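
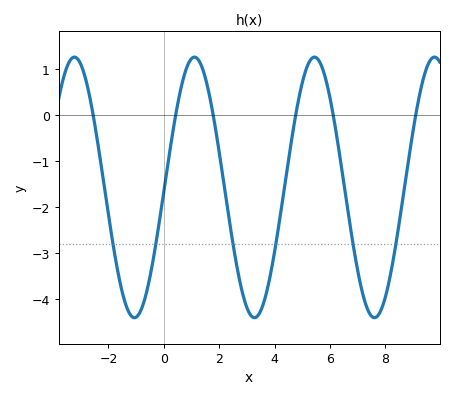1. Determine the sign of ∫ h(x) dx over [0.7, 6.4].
negative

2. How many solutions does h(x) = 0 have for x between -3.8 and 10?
6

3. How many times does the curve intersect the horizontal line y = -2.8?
6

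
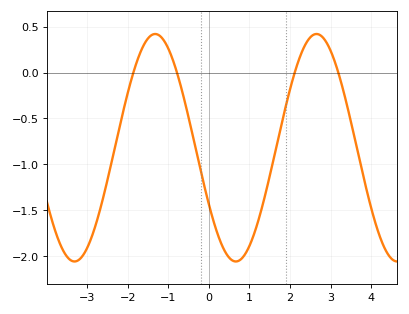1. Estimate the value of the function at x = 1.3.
-1.48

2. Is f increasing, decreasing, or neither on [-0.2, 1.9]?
neither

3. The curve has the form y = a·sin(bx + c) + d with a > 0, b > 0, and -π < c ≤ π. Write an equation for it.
y = 1.24sin(1.58x - 2.62) - 0.82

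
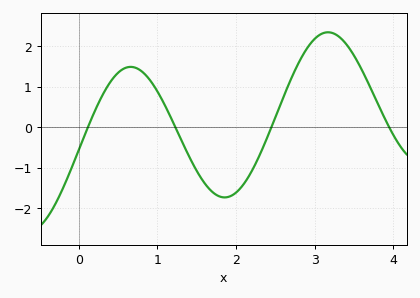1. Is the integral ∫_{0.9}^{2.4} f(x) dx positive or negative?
negative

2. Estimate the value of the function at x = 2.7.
1.19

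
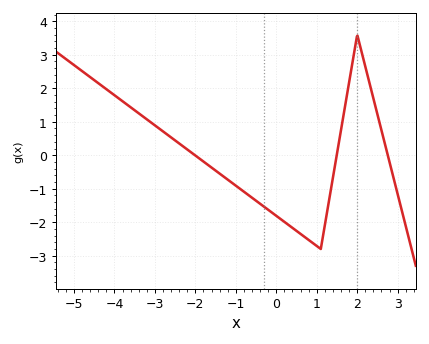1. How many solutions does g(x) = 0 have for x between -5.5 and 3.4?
3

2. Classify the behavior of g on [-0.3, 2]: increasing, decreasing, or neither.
neither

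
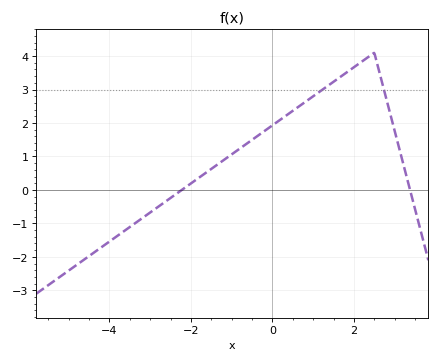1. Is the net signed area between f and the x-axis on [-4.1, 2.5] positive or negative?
positive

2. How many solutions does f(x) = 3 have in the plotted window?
2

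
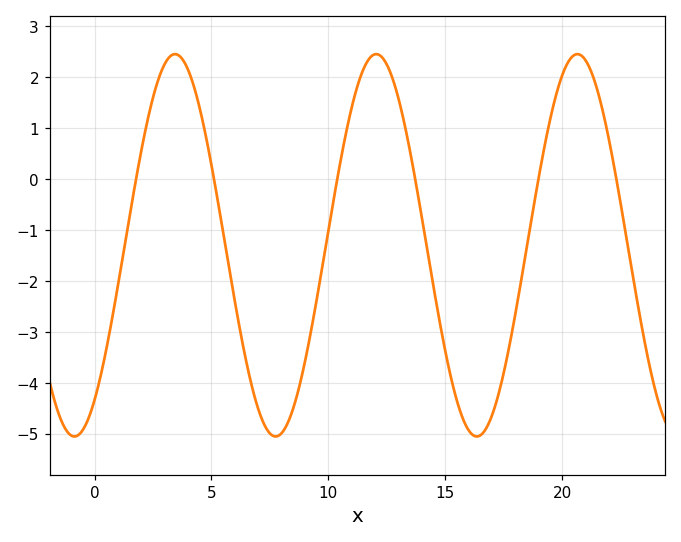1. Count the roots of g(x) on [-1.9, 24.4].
6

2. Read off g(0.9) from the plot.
-2.4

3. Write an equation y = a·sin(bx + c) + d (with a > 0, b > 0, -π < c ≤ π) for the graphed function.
y = 3.75sin(0.73x - 0.94) - 1.3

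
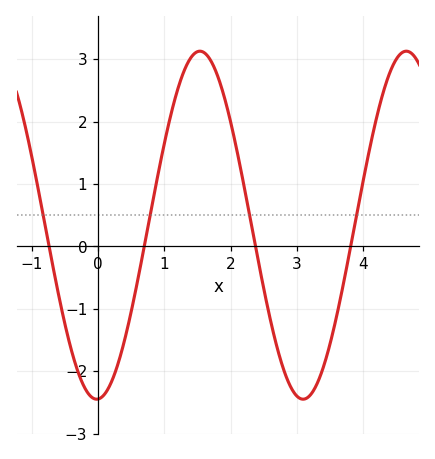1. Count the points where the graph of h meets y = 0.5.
4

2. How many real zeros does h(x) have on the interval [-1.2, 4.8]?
4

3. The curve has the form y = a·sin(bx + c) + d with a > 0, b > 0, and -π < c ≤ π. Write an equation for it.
y = 2.79sin(2x - 1.5) + 0.34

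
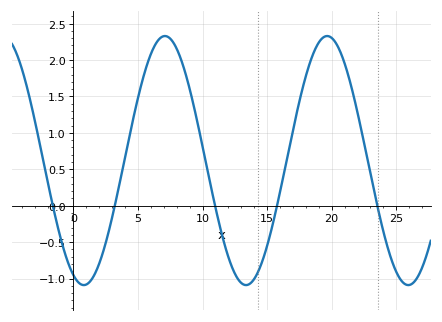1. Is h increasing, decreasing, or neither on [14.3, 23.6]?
neither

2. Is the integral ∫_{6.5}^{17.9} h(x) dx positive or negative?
positive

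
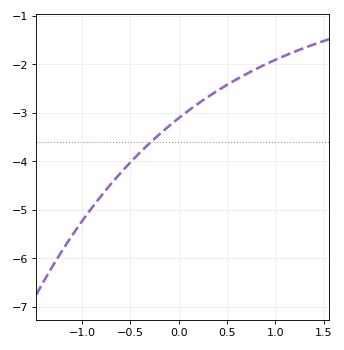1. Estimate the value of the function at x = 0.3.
-2.7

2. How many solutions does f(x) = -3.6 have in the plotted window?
1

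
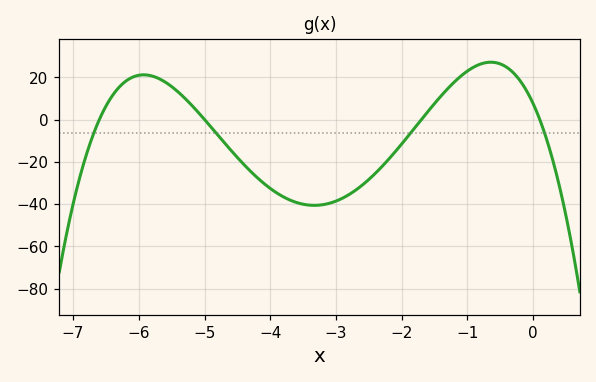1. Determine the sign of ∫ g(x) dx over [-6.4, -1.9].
negative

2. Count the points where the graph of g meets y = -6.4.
4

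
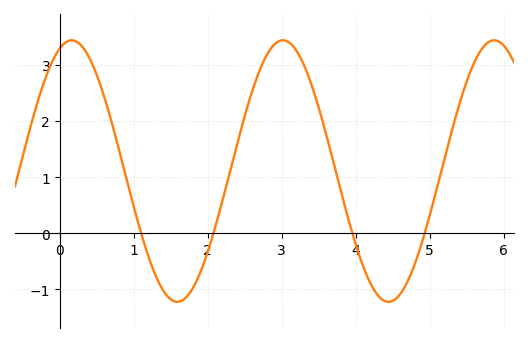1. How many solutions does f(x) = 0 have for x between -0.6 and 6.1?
4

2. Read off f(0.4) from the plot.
3.1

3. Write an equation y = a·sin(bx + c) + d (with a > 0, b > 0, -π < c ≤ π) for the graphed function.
y = 2.33sin(2.2x + 1.2) + 1.11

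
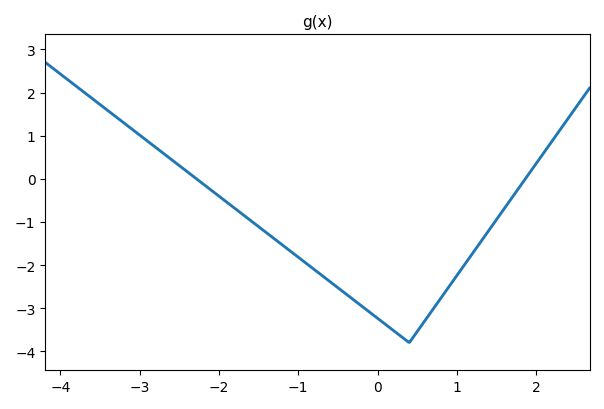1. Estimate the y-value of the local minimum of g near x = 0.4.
-3.8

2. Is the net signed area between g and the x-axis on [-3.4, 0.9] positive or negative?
negative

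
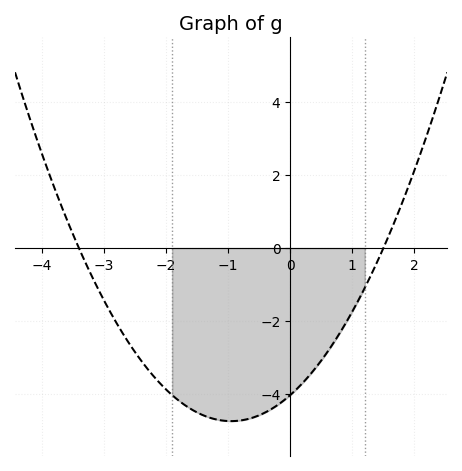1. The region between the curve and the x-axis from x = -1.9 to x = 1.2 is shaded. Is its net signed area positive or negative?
negative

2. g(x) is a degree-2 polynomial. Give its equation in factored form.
y = 0.79(x + 3.4)(x - 1.5)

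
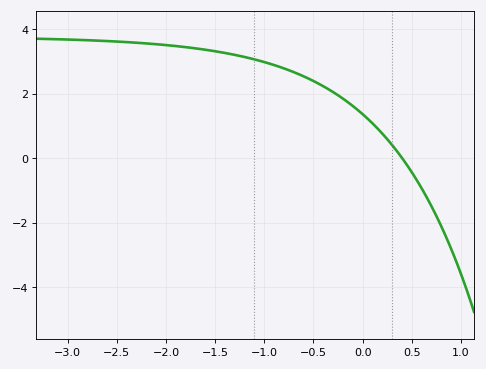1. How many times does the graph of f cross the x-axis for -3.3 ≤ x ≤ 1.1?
1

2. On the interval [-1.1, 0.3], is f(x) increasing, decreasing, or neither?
decreasing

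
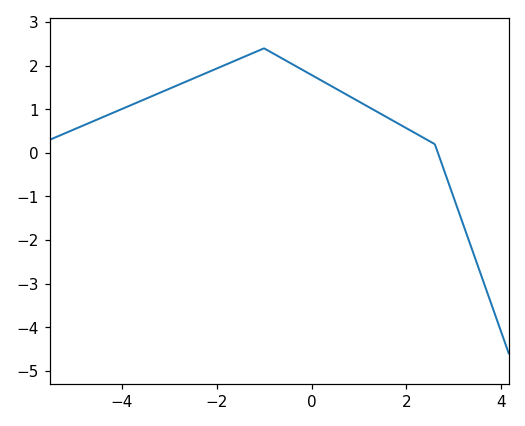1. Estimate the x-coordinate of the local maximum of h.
-1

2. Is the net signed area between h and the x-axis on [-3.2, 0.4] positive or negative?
positive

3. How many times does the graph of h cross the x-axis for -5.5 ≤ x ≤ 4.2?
1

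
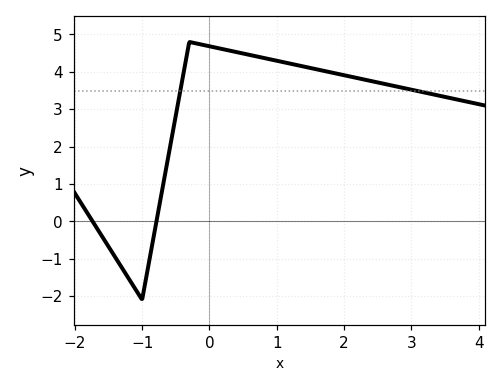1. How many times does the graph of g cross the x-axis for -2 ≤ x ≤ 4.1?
2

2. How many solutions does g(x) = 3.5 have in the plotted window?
2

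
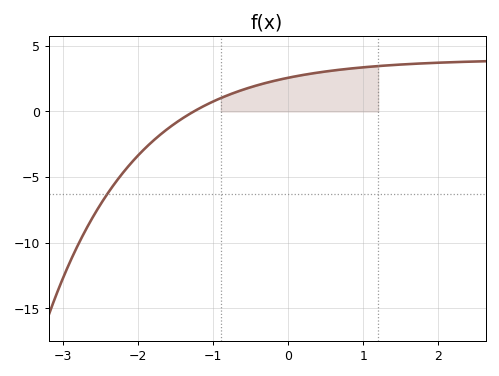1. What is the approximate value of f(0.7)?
3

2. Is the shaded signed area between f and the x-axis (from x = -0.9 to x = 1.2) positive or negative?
positive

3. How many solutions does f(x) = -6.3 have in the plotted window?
1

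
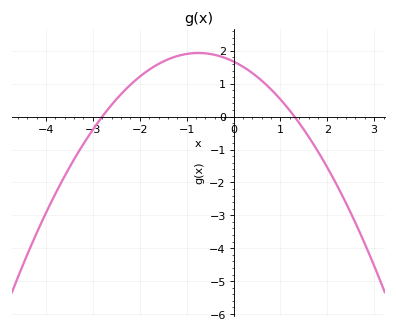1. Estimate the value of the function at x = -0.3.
1.84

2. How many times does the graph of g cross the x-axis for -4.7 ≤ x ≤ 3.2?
2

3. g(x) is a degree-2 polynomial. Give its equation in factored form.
y = -0.46(x + 2.8)(x - 1.3)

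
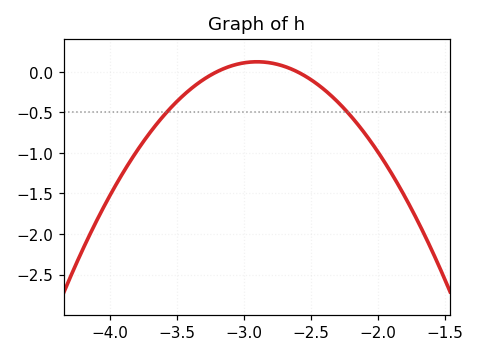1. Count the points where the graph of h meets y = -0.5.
2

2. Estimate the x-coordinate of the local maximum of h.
-2.9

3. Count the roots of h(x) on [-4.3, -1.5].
2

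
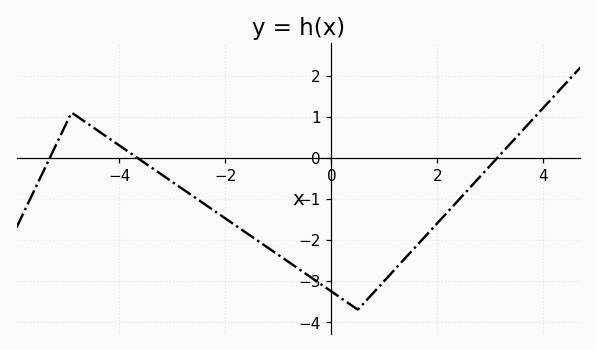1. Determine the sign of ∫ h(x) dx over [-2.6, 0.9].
negative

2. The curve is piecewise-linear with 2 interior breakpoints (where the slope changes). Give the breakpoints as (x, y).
(-4.9, 1.1); (0.5, -3.7)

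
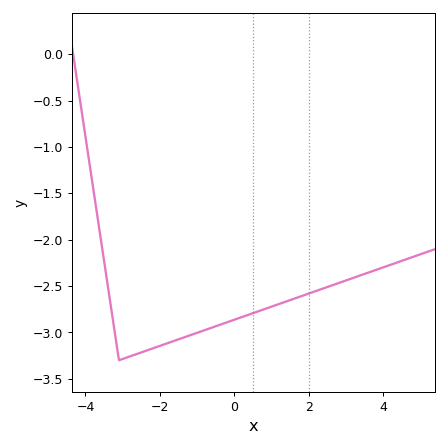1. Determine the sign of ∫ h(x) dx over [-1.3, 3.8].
negative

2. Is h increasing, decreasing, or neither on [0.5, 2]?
increasing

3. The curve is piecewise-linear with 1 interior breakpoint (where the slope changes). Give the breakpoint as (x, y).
(-3.1, -3.3)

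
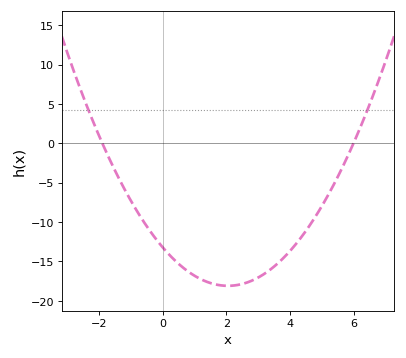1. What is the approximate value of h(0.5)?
-15.5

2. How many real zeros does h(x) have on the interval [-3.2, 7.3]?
2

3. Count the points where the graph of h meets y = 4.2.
2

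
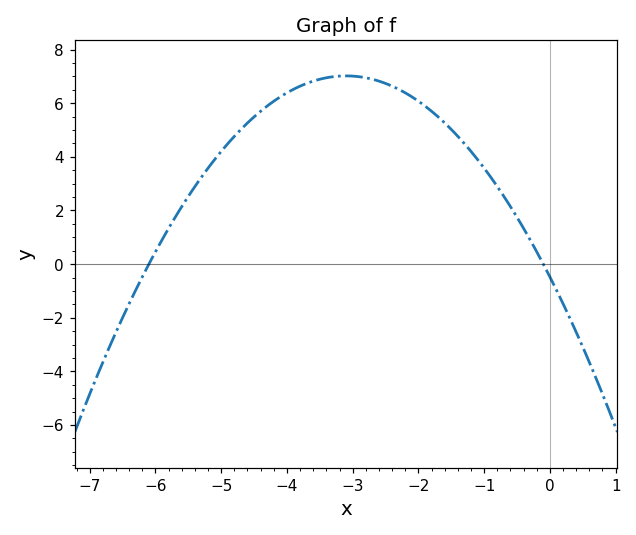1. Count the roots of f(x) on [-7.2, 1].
2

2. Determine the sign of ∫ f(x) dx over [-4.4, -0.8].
positive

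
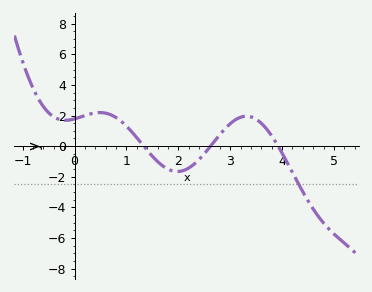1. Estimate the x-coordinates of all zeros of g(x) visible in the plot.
1.33, 2.62, 3.92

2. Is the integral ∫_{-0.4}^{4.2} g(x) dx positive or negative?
positive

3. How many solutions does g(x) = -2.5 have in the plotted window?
1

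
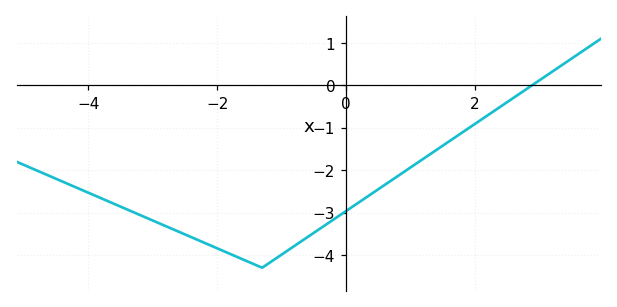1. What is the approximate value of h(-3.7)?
-2.7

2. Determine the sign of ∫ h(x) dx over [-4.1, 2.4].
negative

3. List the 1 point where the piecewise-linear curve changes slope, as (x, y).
(-1.3, -4.3)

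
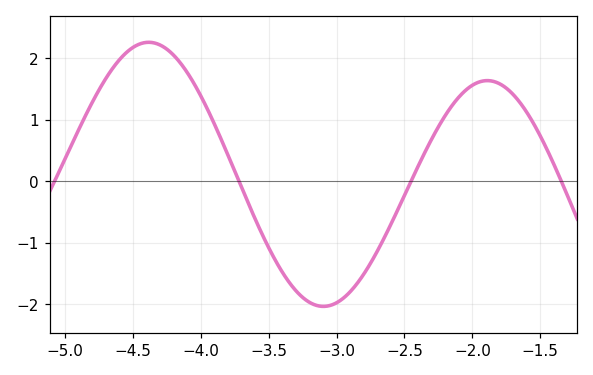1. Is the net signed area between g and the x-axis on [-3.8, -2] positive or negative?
negative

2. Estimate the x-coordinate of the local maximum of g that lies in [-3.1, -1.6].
-1.9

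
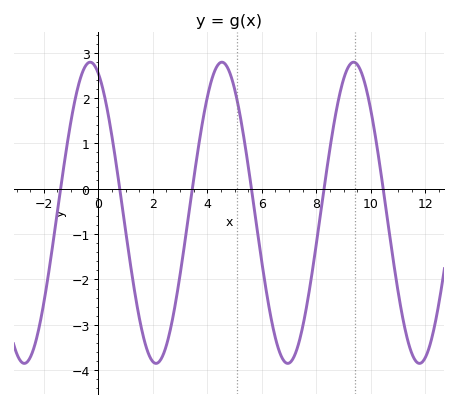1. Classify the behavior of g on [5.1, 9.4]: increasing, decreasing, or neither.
neither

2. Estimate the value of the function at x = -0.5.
2.7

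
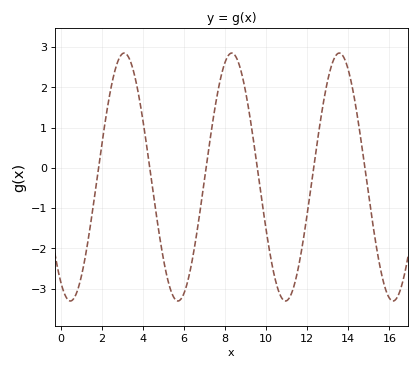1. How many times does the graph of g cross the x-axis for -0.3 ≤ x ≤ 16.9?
6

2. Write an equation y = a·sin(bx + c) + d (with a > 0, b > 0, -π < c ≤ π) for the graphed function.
y = 3.08sin(1.2x - 2.1) - 0.23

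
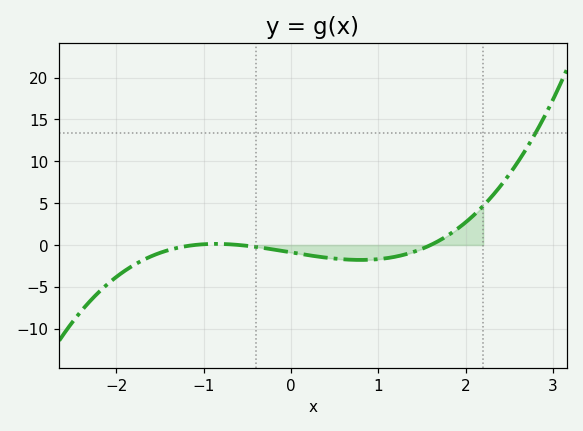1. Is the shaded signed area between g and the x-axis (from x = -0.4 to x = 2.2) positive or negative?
negative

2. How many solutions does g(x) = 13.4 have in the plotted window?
1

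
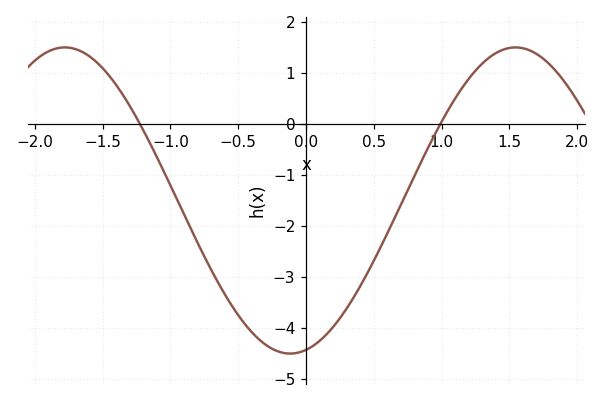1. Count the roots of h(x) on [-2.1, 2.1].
2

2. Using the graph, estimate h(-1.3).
0.4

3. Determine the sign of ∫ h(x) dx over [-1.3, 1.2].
negative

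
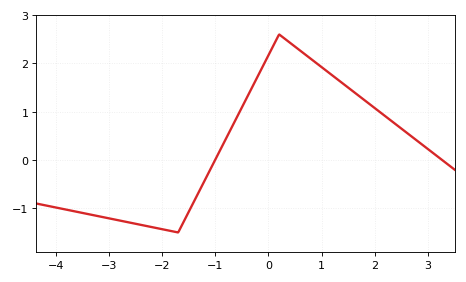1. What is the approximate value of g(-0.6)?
0.9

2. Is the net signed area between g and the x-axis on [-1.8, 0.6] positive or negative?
positive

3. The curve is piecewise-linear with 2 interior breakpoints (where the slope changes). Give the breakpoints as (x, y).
(-1.7, -1.5); (0.2, 2.6)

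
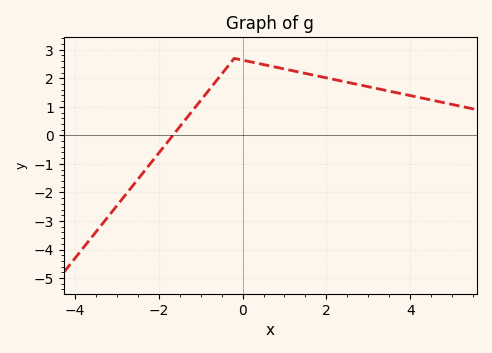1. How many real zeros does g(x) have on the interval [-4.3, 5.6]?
1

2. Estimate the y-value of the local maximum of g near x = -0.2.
2.7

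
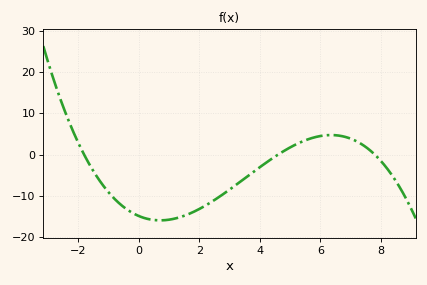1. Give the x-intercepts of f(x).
-1.8, 4.6, 7.8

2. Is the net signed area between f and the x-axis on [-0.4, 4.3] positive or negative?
negative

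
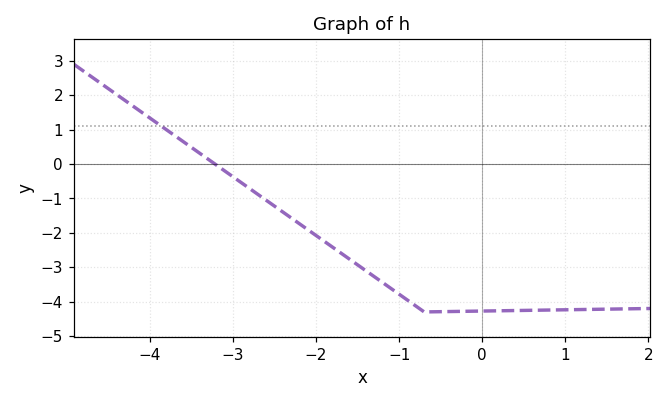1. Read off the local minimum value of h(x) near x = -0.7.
-4.3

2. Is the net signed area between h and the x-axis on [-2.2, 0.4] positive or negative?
negative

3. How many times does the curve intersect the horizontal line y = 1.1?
1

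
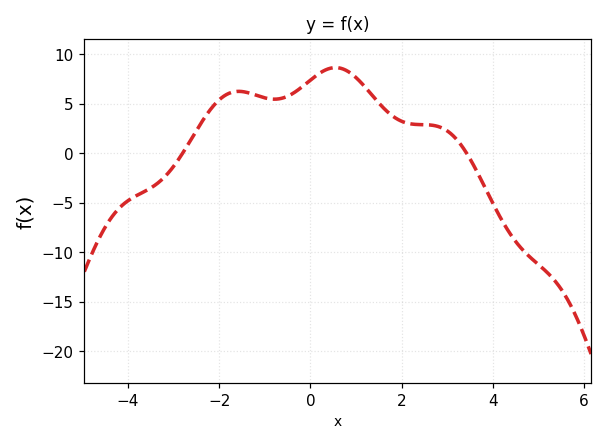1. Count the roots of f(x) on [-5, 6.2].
2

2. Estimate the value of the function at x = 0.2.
8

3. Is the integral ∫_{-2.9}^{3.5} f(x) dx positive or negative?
positive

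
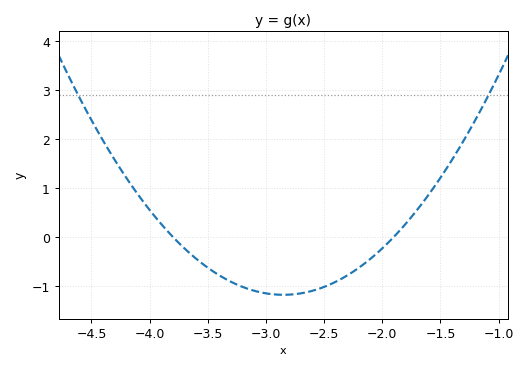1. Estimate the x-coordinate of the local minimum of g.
-2.8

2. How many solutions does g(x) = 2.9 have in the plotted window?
2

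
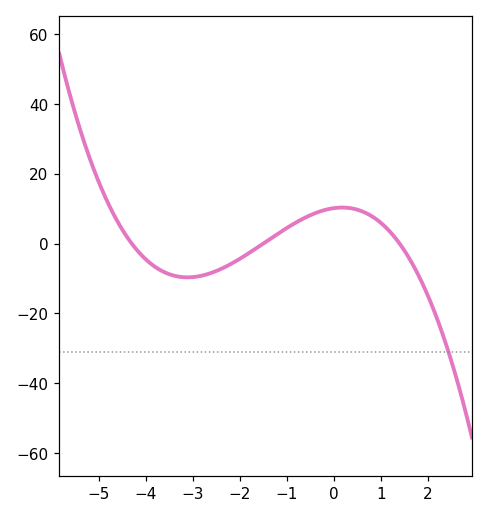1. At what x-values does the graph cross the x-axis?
-4.2, -1.4, 1.4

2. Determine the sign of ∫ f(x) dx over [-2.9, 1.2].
positive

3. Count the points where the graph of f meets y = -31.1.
1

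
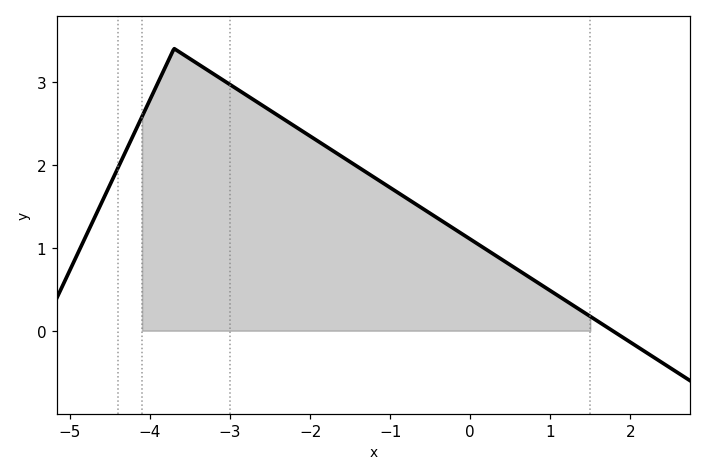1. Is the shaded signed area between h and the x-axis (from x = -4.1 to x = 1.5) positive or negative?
positive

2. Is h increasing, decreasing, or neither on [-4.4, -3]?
neither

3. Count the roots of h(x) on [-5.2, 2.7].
1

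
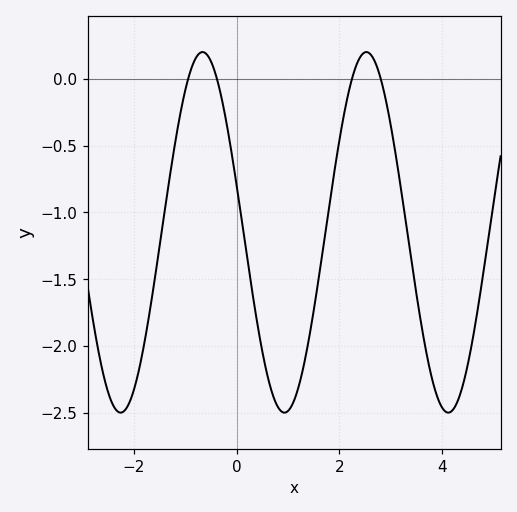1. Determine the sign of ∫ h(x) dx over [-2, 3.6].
negative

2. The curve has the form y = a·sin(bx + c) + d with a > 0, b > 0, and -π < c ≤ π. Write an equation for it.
y = 1.35sin(2x + 2.9) - 1.15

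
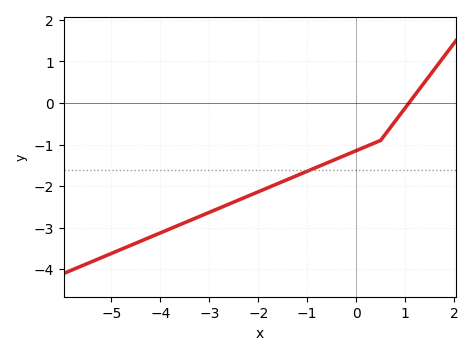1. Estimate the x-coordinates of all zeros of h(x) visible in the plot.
1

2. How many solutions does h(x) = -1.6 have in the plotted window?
1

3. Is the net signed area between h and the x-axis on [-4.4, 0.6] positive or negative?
negative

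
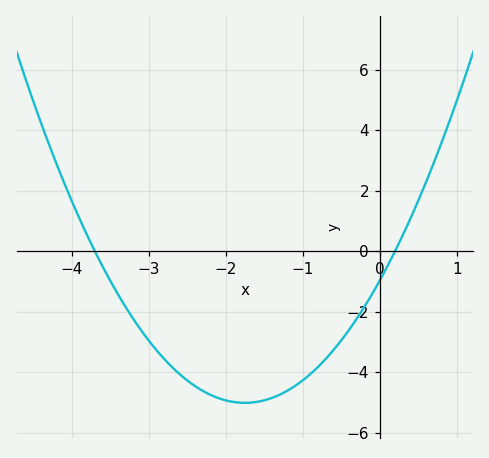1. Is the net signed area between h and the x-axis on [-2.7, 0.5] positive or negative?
negative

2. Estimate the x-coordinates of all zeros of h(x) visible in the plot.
-3.7, 0.2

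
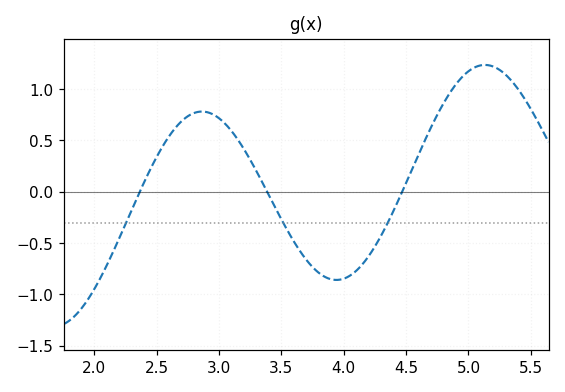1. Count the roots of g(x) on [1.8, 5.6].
3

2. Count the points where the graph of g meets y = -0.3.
3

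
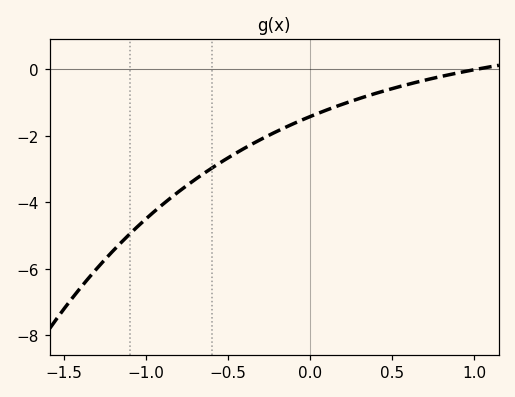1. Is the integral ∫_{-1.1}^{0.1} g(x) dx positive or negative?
negative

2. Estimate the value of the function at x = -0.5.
-2.66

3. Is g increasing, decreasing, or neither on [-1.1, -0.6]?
increasing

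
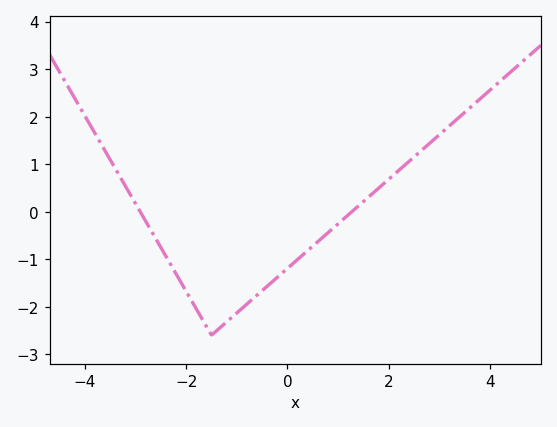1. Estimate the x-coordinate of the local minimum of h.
-1.5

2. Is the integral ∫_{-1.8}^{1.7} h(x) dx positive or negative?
negative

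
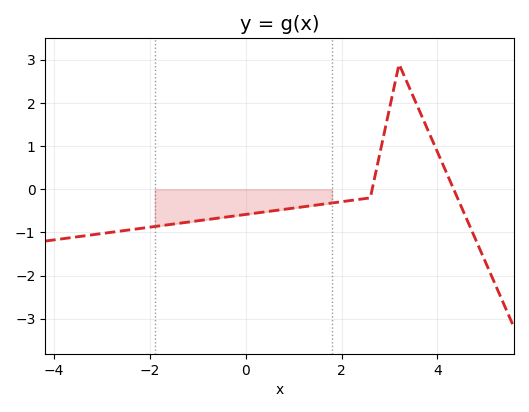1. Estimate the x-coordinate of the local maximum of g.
3.2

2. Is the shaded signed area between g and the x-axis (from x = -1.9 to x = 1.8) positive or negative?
negative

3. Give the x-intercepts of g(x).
2.64, 4.34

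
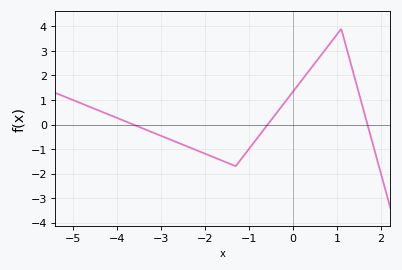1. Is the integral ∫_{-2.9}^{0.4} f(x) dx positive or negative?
negative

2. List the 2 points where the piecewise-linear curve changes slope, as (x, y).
(-1.3, -1.7); (1.1, 3.9)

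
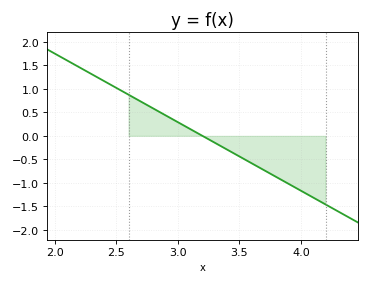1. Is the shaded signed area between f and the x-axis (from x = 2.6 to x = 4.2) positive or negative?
negative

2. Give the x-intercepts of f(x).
3.2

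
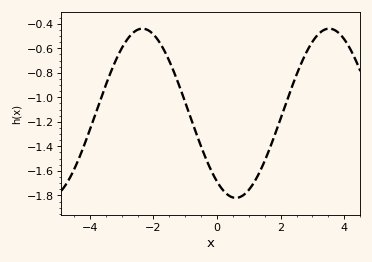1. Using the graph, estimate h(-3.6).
-0.98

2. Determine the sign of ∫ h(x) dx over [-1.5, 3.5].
negative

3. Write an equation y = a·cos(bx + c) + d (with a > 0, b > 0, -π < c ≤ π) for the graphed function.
y = 0.69cos(1.1x + 2.5) - 1.13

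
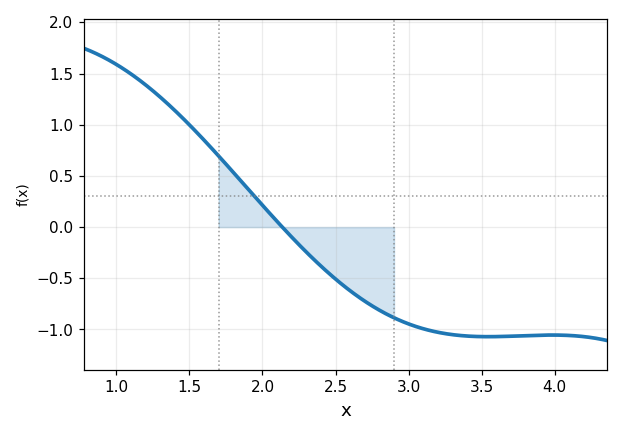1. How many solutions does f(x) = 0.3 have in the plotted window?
1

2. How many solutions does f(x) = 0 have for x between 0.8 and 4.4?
1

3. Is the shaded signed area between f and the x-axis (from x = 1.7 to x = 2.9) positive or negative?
negative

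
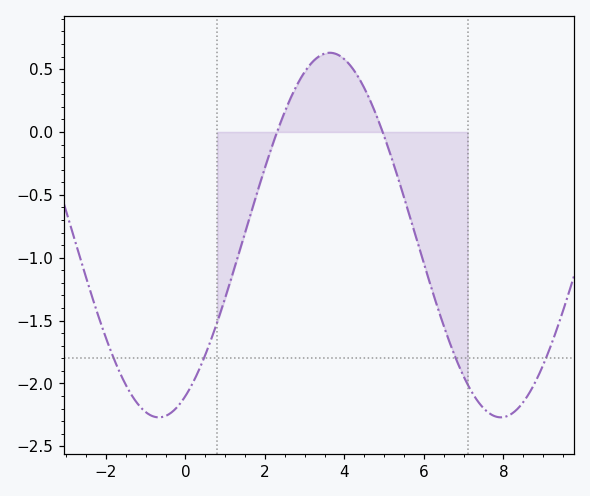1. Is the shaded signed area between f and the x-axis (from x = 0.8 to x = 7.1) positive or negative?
negative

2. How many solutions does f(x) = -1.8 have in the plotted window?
4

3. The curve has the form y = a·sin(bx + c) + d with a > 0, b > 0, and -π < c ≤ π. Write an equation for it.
y = 1.45sin(0.73x - 1.08) - 0.82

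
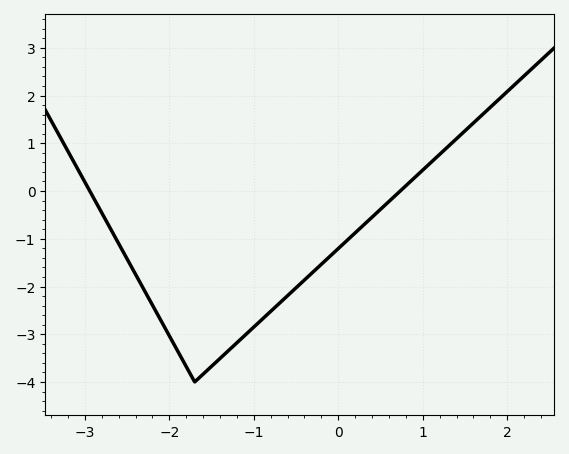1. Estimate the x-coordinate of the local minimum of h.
-1.7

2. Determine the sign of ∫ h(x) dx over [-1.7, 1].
negative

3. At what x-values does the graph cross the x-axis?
-2.94, 0.733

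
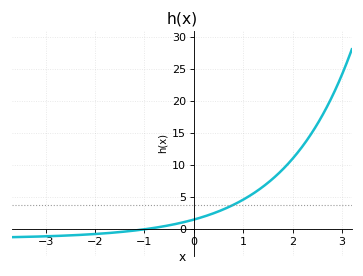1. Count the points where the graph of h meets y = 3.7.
1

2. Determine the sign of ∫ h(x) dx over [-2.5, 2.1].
positive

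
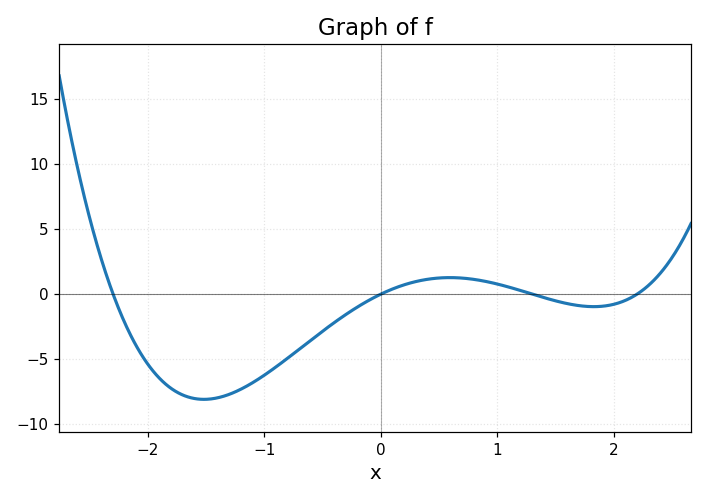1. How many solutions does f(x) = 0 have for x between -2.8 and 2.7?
4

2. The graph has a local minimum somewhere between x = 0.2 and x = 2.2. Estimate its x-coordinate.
1.83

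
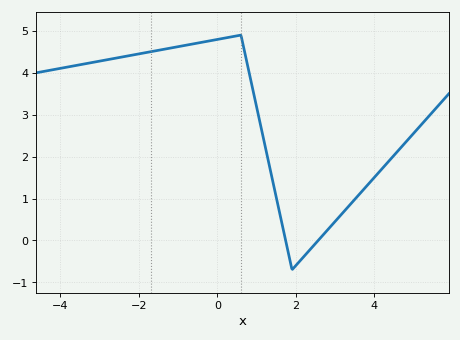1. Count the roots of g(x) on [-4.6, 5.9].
2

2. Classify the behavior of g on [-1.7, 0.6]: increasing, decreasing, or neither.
increasing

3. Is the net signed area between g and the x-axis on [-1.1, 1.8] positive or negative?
positive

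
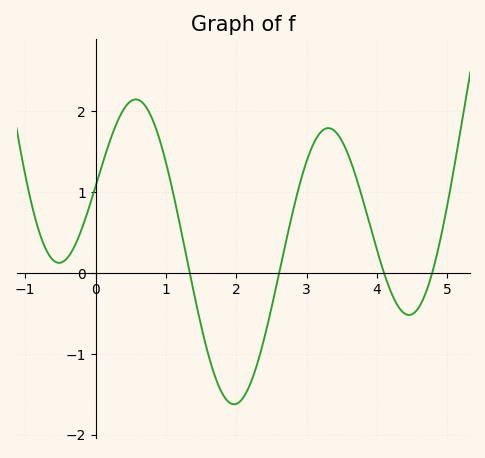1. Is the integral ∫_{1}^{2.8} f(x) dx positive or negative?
negative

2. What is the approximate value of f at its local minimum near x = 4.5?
-0.522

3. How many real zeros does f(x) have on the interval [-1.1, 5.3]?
4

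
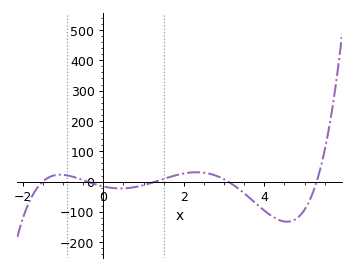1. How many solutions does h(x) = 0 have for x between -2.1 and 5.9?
5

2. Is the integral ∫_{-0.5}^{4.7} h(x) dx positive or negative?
negative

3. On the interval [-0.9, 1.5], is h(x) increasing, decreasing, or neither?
neither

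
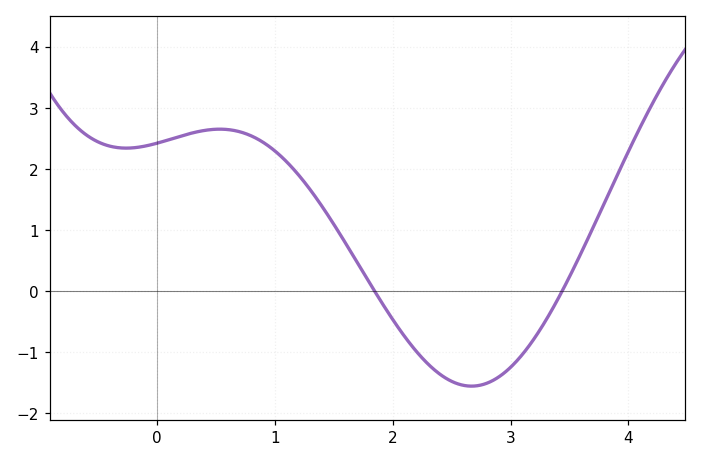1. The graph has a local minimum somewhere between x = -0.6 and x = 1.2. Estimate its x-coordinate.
-0.264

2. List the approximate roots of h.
1.84, 3.44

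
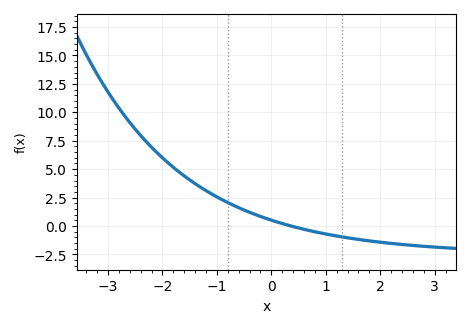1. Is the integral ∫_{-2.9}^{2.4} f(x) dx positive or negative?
positive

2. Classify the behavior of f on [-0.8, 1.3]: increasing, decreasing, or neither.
decreasing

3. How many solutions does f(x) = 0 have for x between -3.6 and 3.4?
1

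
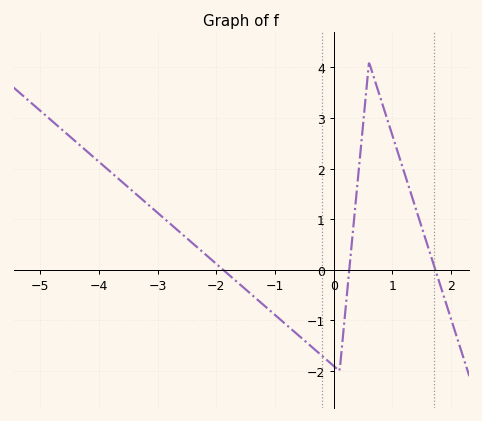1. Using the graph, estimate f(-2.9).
1.02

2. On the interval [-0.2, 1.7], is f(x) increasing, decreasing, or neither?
neither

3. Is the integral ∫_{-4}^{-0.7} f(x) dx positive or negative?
positive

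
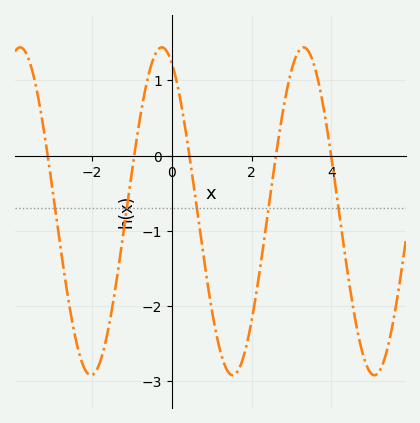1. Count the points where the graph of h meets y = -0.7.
5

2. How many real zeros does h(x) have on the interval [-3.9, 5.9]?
5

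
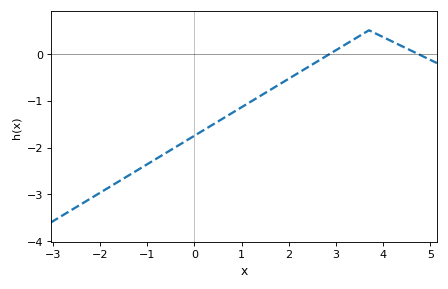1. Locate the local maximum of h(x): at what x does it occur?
3.7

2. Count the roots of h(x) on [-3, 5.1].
2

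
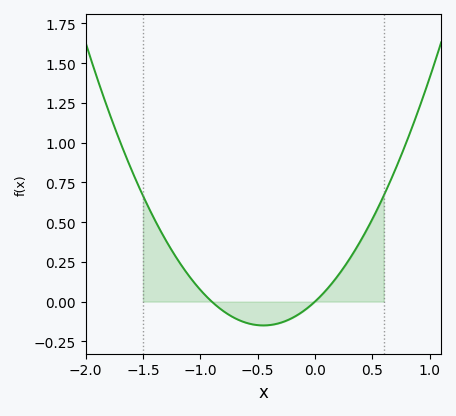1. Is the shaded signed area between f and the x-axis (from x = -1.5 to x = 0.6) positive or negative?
positive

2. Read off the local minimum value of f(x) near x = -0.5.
-0.15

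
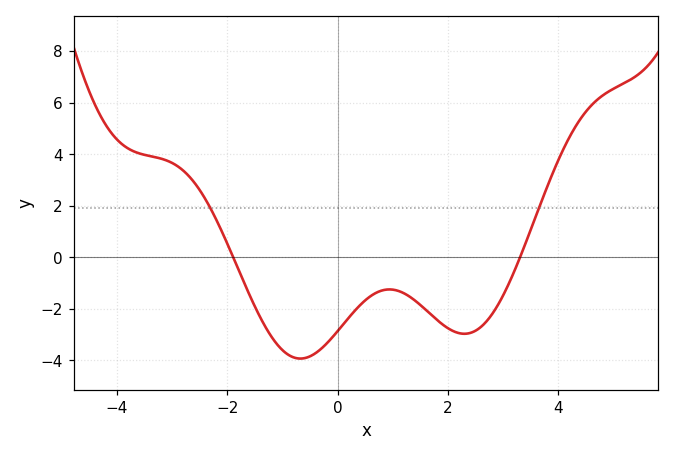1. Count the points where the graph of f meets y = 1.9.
2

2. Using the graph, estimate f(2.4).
-3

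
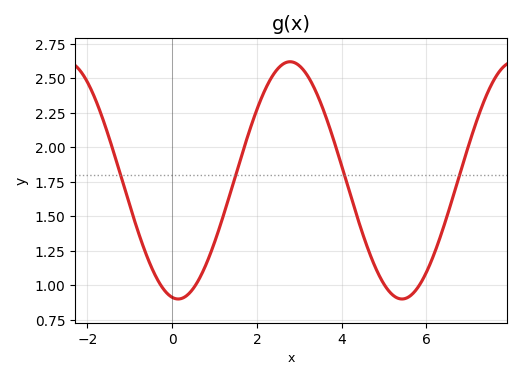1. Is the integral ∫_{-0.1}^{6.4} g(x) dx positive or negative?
positive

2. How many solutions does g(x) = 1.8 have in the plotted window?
4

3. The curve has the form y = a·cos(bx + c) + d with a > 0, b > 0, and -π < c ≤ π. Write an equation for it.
y = 0.86cos(1.2x + 3) + 1.76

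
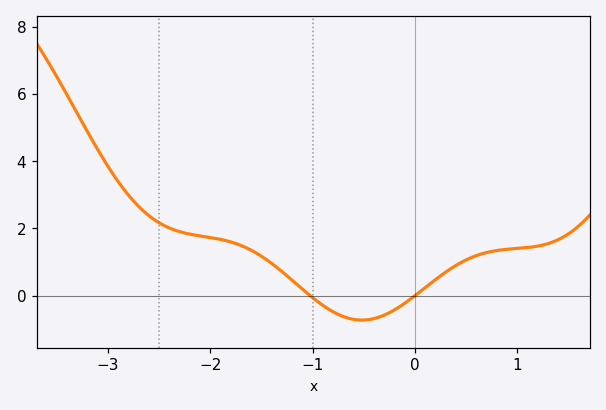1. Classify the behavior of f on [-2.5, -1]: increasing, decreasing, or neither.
decreasing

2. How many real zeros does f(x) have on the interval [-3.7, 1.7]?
2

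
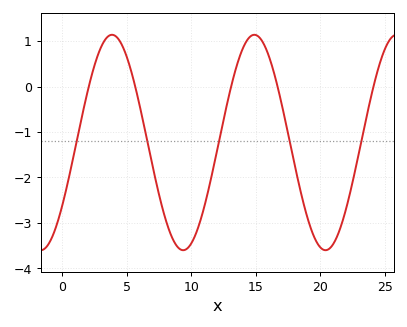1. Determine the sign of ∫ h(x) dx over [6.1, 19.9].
negative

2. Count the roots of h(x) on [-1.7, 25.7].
5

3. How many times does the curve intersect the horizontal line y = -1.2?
5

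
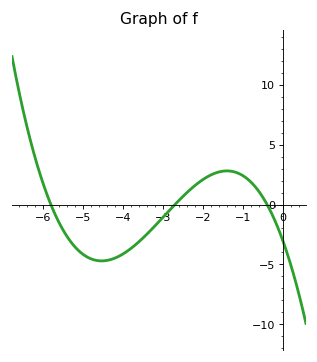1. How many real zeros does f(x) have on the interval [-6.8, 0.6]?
3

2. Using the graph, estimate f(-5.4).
-2.5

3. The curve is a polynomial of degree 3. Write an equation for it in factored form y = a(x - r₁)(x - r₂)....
y = -0.49(x + 5.8)(x + 2.7)(x + 0.4)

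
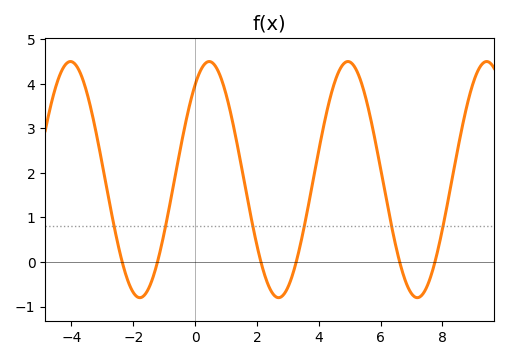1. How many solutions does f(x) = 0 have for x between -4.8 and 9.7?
6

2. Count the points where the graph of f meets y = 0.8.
6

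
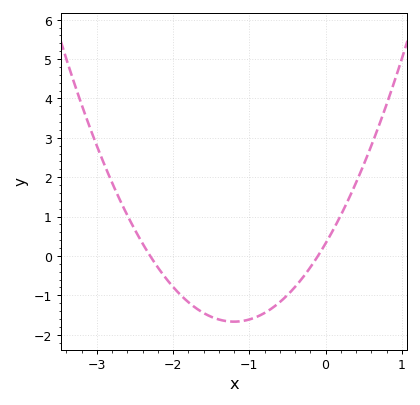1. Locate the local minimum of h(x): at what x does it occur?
-1.2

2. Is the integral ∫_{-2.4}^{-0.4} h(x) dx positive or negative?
negative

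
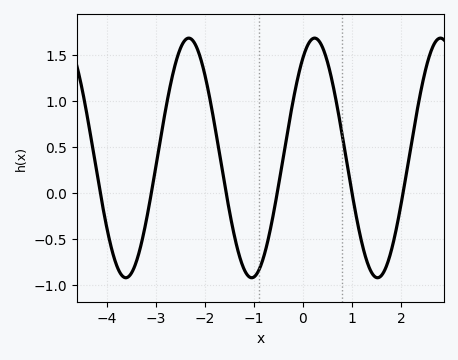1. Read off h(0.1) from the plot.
1.6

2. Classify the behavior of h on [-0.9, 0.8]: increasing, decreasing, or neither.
neither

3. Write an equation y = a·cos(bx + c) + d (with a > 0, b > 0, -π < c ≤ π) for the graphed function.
y = 1.3cos(2.5x - 0.58) + 0.38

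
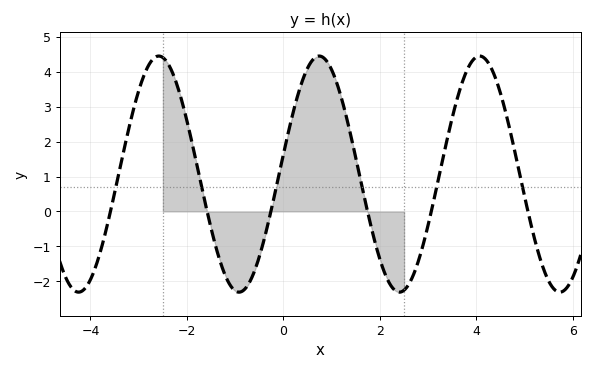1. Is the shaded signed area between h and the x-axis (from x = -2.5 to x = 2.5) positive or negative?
positive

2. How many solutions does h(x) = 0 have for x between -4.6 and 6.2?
6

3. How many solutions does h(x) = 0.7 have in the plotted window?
6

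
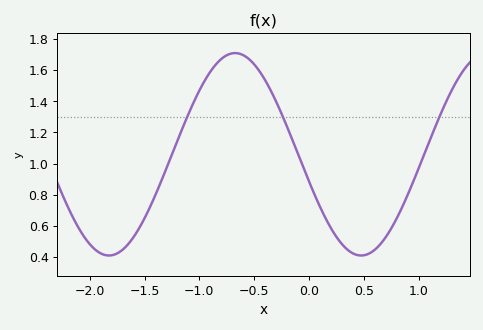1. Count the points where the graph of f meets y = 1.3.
3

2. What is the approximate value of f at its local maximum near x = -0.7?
1.71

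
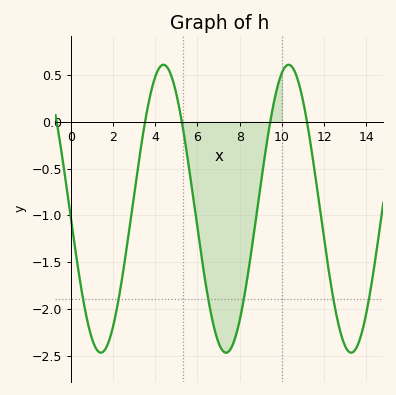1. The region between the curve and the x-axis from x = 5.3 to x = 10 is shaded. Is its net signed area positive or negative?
negative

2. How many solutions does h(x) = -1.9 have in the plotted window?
6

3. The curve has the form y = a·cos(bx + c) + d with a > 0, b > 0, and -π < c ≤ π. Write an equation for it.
y = 1.54cos(1.1x + 1.6) - 0.93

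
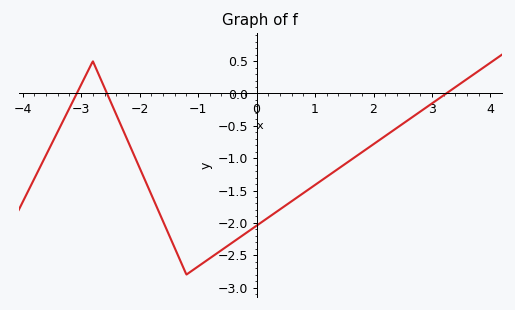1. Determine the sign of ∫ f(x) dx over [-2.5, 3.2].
negative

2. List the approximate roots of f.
-3, -2.6, 3.2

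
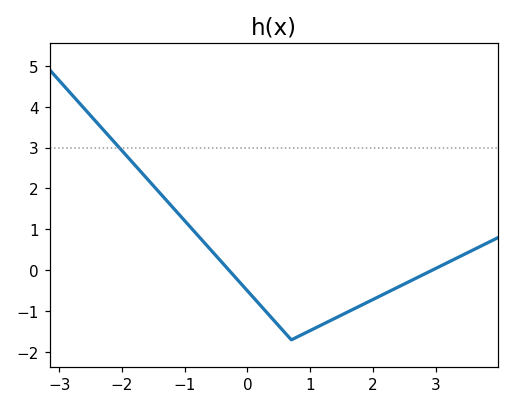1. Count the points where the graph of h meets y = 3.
1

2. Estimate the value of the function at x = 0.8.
-1.6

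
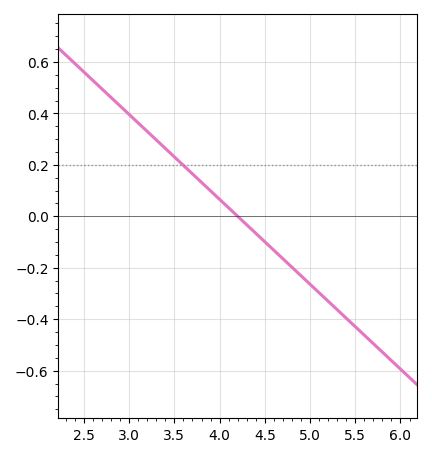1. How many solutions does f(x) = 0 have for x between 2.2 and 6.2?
1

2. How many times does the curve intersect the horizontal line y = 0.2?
1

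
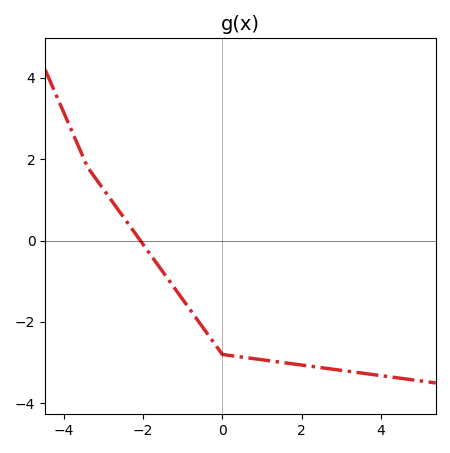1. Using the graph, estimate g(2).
-3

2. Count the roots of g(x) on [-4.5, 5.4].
1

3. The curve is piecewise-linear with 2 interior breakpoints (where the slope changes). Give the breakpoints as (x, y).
(-3.4, 1.8); (0, -2.8)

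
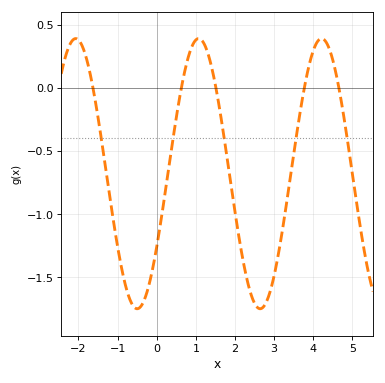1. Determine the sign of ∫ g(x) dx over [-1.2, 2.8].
negative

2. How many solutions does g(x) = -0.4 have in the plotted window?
5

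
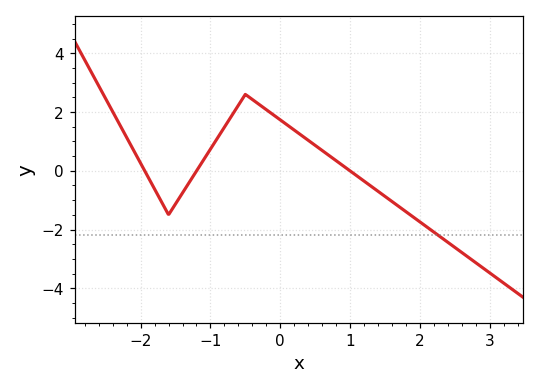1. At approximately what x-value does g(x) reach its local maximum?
-0.498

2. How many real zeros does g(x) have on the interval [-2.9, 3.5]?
3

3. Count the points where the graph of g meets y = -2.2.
1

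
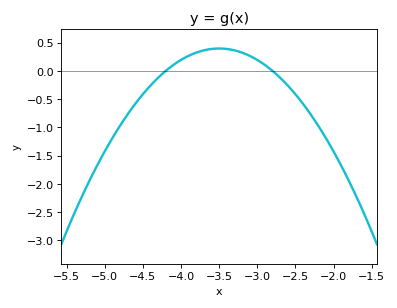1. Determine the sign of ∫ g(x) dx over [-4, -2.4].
positive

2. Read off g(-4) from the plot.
0.2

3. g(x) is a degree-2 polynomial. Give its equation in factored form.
y = -0.81(x + 4.2)(x + 2.8)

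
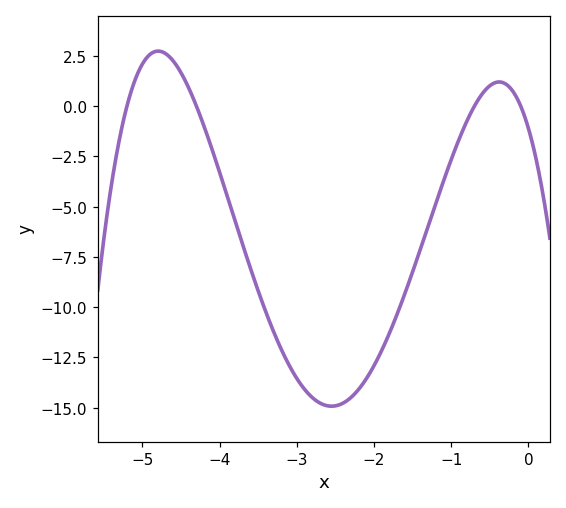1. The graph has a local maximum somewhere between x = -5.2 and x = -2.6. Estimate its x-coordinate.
-4.8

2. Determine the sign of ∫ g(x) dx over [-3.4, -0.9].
negative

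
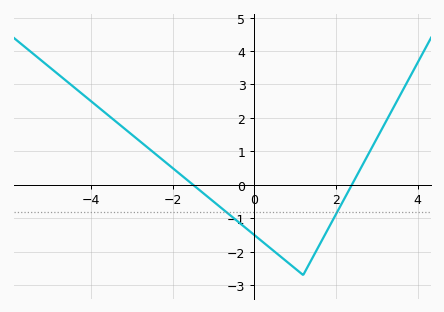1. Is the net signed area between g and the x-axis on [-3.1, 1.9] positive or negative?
negative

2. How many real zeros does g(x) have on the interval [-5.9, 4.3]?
2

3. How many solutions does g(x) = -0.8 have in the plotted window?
2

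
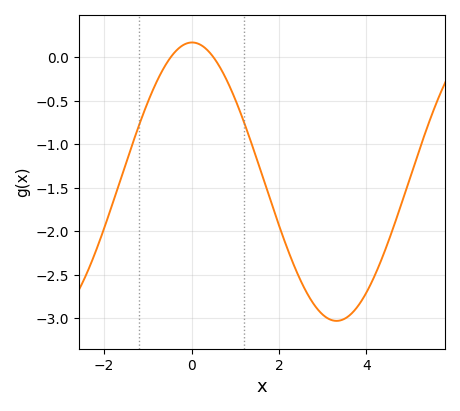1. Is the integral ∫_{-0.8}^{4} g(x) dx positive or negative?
negative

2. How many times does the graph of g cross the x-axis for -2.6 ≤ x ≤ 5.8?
2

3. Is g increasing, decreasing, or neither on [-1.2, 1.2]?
neither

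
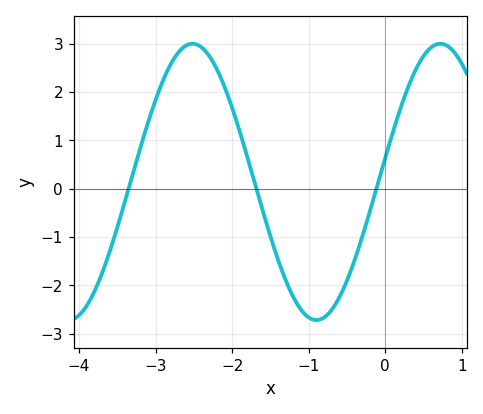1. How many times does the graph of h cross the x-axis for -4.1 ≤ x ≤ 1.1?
3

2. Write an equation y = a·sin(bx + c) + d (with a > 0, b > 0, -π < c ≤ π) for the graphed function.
y = 2.86sin(1.9x + 0.17) + 0.14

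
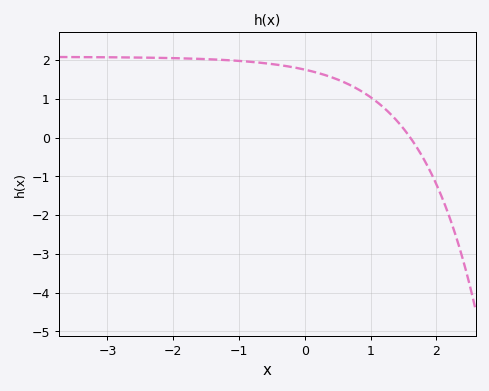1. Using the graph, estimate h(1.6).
0.002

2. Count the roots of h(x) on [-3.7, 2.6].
1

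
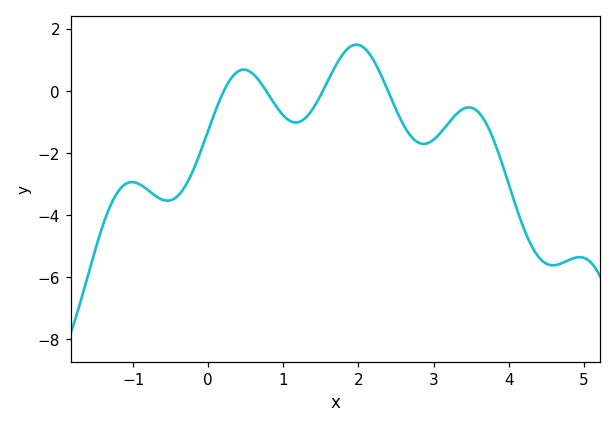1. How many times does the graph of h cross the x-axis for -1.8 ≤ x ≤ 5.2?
4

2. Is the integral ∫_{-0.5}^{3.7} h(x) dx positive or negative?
negative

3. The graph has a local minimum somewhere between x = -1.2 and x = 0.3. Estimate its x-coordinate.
-0.5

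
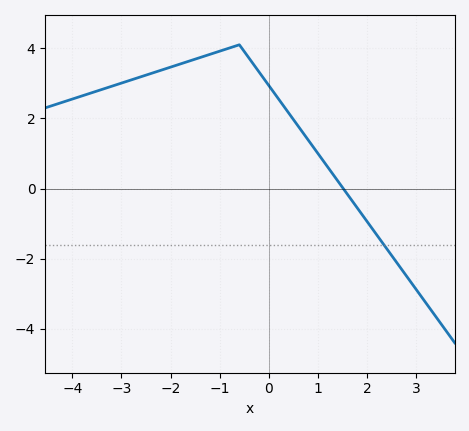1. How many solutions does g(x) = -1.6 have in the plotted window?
1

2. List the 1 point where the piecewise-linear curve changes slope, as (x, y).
(-0.6, 4.1)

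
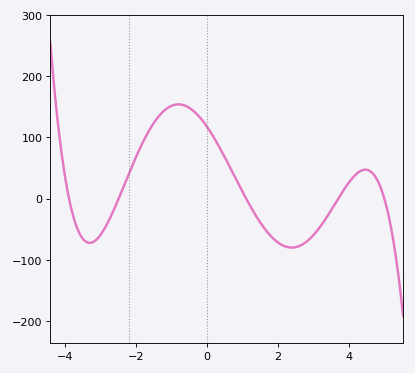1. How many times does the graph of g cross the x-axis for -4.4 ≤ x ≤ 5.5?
5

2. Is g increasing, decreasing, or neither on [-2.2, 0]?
neither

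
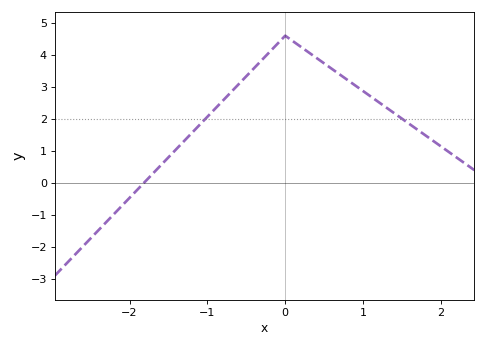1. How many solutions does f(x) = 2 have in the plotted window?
2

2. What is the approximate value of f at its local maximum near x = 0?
4.6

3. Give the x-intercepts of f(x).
-1.8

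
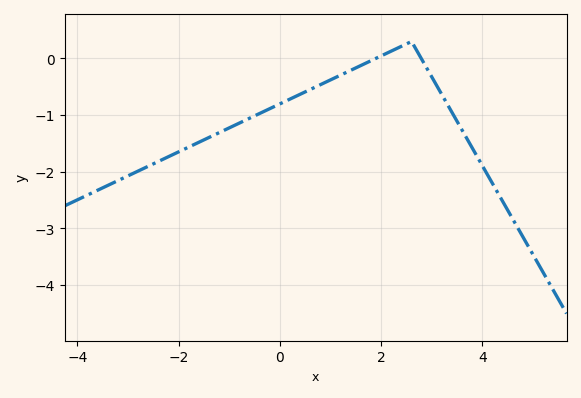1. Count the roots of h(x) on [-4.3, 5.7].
2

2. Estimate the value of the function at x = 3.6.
-1.3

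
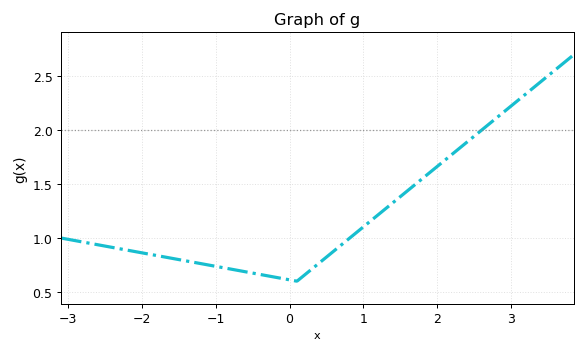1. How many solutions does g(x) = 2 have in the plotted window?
1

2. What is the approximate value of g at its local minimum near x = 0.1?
0.6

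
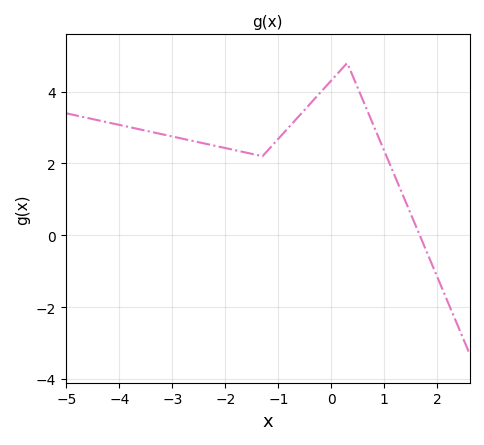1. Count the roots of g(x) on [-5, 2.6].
1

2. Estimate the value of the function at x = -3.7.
3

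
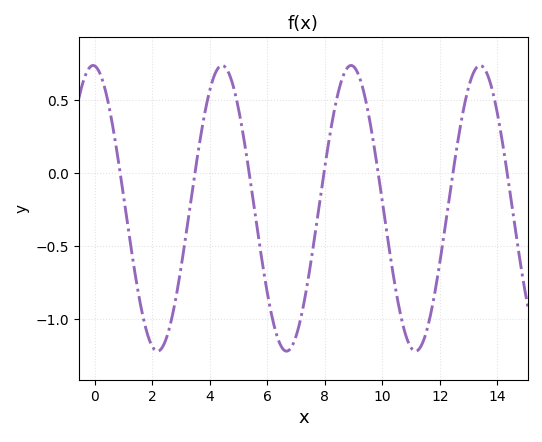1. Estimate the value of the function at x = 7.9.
-0.1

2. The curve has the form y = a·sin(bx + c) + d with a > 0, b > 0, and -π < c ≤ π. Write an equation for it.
y = 0.98sin(1.4x + 1.7) - 0.24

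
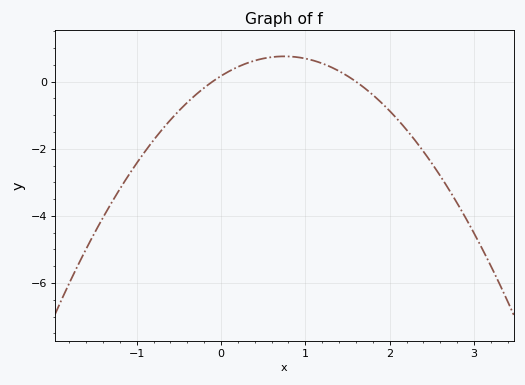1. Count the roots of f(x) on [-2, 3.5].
2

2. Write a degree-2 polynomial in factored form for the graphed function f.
y = -1.04(x + 0.1)(x - 1.6)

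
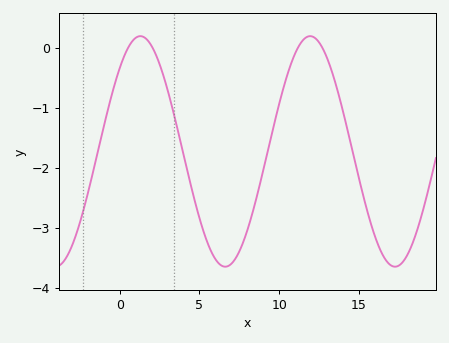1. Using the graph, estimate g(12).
0.2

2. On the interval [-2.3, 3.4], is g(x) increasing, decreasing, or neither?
neither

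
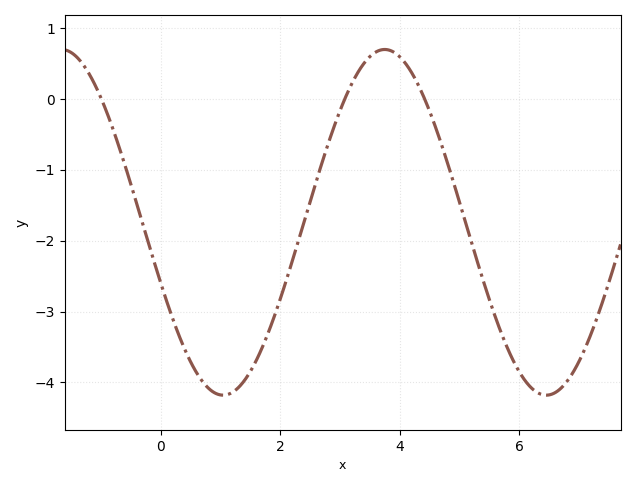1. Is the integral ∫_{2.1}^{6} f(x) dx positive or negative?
negative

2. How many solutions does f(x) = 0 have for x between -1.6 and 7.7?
3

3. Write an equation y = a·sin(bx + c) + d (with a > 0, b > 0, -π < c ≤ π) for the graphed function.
y = 2.44sin(1.16x - 2.78) - 1.74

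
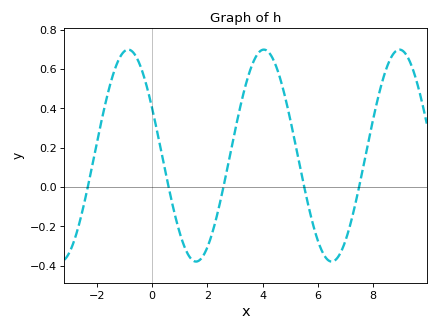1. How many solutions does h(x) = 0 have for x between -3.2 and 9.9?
5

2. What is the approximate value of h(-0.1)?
0.46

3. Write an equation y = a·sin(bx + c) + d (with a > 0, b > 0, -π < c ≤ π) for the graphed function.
y = 0.54sin(1.3x + 2.7) + 0.16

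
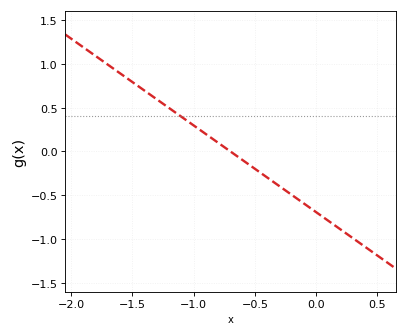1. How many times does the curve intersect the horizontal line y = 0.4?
1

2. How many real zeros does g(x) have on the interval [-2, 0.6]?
1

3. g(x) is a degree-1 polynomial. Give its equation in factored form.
y = -0.99(x + 0.7)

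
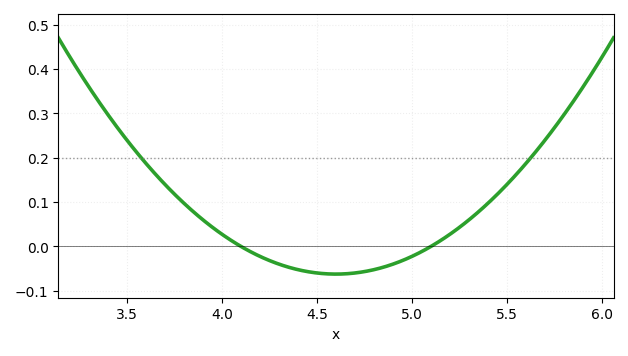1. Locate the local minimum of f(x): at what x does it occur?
4.6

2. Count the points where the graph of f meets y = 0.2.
2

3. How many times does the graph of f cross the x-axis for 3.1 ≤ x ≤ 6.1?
2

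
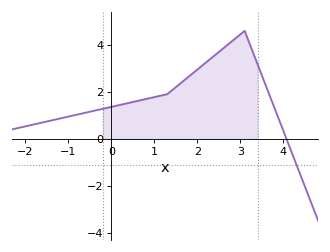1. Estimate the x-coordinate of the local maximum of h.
3.1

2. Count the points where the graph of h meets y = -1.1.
1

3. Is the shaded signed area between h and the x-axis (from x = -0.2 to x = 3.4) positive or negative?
positive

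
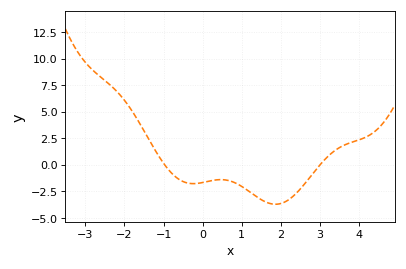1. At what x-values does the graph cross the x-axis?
-0.971, 3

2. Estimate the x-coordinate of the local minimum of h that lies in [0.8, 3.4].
1.86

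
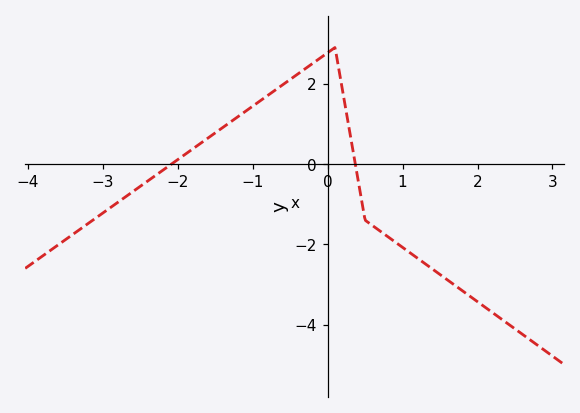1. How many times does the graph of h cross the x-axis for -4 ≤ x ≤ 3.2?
2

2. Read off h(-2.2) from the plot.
-0.2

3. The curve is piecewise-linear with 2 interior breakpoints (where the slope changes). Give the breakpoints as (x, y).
(0.1, 2.9); (0.5, -1.4)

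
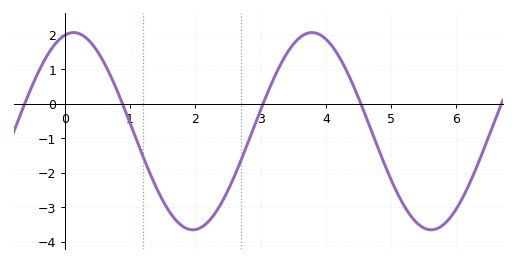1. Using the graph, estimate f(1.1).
-1.1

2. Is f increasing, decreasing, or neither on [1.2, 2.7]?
neither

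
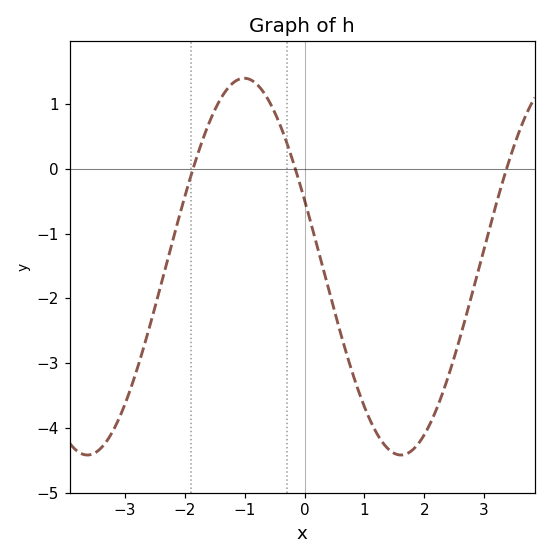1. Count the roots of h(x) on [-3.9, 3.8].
3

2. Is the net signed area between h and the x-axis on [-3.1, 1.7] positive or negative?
negative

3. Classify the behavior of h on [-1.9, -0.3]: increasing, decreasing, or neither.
neither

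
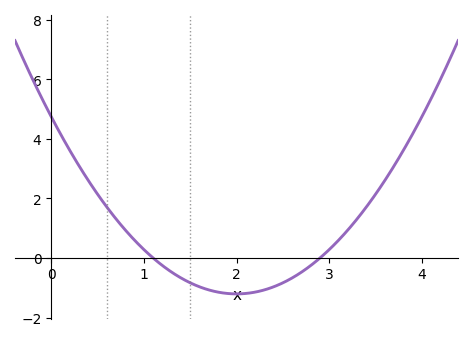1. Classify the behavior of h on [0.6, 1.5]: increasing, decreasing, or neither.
decreasing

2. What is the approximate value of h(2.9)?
0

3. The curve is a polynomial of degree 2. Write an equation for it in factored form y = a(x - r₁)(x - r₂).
y = 1.49(x - 1.1)(x - 2.9)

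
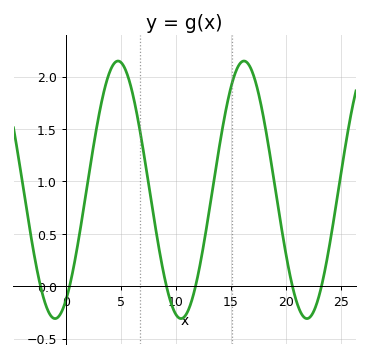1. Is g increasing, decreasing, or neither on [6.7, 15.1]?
neither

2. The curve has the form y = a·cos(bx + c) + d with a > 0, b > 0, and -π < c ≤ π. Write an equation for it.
y = 1.23cos(0.55x - 2.61) + 0.92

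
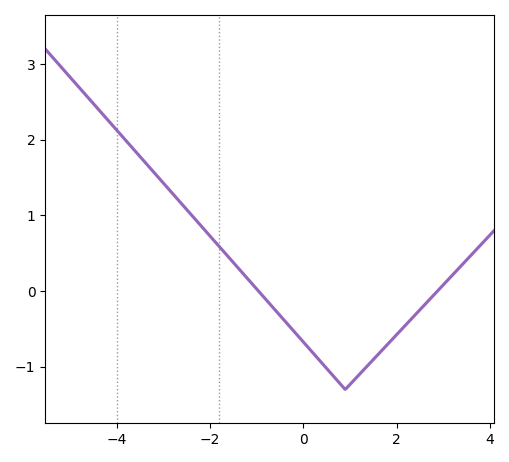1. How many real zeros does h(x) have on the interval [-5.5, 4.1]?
2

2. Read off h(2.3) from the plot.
-0.379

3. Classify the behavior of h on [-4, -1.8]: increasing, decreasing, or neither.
decreasing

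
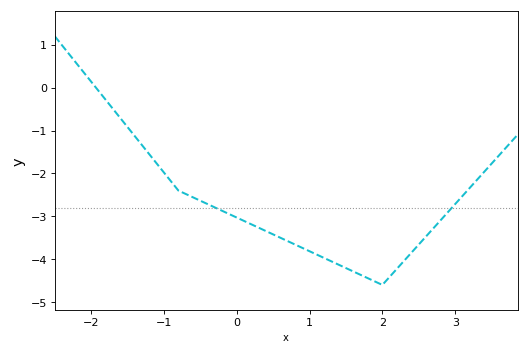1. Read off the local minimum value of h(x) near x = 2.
-4.6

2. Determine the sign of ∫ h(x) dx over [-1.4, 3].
negative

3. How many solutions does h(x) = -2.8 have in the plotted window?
2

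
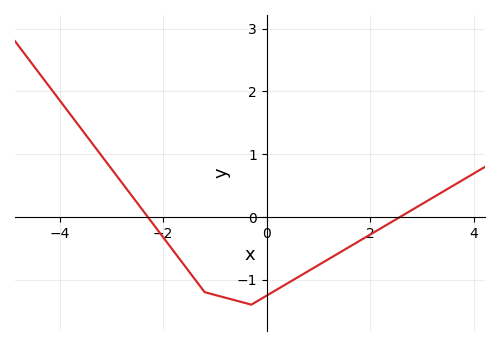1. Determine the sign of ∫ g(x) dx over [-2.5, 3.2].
negative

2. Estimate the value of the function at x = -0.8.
-1.3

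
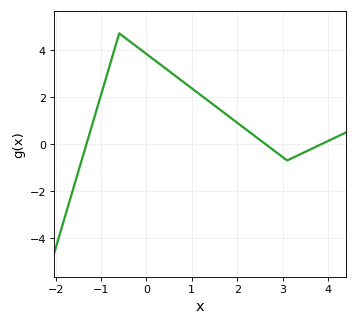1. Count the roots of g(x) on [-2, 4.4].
3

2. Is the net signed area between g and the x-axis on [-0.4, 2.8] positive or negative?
positive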